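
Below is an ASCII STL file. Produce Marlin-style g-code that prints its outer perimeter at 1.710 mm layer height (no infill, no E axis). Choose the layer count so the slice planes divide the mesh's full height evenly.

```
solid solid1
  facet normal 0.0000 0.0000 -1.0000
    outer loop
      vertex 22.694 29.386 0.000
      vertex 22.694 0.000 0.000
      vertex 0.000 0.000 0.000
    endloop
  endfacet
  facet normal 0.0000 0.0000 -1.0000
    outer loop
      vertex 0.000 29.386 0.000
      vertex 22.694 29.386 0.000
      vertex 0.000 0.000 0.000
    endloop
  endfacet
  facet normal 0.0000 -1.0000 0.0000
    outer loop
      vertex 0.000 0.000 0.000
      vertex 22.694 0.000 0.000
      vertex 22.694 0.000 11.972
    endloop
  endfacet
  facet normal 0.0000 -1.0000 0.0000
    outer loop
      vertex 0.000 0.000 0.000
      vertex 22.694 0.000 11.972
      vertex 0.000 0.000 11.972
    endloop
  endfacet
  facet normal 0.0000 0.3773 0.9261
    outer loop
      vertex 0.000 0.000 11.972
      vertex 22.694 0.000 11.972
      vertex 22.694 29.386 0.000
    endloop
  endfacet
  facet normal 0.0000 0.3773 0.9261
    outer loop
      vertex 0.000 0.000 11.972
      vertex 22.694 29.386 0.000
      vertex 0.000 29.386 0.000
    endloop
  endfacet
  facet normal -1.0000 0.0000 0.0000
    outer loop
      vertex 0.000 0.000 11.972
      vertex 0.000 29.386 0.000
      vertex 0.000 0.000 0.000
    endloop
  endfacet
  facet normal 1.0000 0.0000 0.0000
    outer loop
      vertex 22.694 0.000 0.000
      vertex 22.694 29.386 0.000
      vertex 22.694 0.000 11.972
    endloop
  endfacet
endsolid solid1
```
; perimeter-only toolpath
G21 ; units = mm
G90 ; absolute positioning
G28 ; home
; layer 1
G0 Z1.710
G0 X0.000 Y0.000
G1 X22.694 Y0.000
G1 X22.694 Y25.188
G1 X0.000 Y25.188
G1 X0.000 Y0.000
; layer 2
G0 Z3.421
G0 X0.000 Y0.000
G1 X22.694 Y0.000
G1 X22.694 Y20.990
G1 X0.000 Y20.990
G1 X0.000 Y0.000
; layer 3
G0 Z5.131
G0 X0.000 Y0.000
G1 X22.694 Y0.000
G1 X22.694 Y16.792
G1 X0.000 Y16.792
G1 X0.000 Y0.000
; layer 4
G0 Z6.841
G0 X0.000 Y0.000
G1 X22.694 Y0.000
G1 X22.694 Y12.594
G1 X0.000 Y12.594
G1 X0.000 Y0.000
; layer 5
G0 Z8.551
G0 X0.000 Y0.000
G1 X22.694 Y0.000
G1 X22.694 Y8.396
G1 X0.000 Y8.396
G1 X0.000 Y0.000
; layer 6
G0 Z10.262
G0 X0.000 Y0.000
G1 X22.694 Y0.000
G1 X22.694 Y4.198
G1 X0.000 Y4.198
G1 X0.000 Y0.000
M2 ; end

The solid is a wedge (ramp): 22.7 × 29.4 mm base, rising to 12 mm along the y=0 edge and sloping linearly to z=0 at y=29.4. Slicing at Δz = 1.710 mm — 7 equal slices spanning the solid's height, so layer i sits at z = i·h/7 — gives 6 non-empty perimeters. Each is a 4-segment closed polygon; G0 lifts to the layer z and rapids to the start vertex, then G1 traces the edges. The cross-section shrinks linearly with z (the slice at the apex is degenerate and omitted).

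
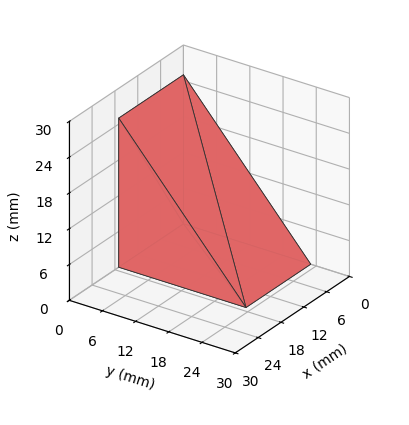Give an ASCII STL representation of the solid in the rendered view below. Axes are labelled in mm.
Reading the render: the shape is a wedge (ramp): 17 × 23 mm base, rising to 25 mm along the y=0 edge and sloping linearly to z=0 at y=23 (dimensions read to the nearest mm from the axis ticks). For the STL, each face is triangulated and given an outward normal.

solid part
  facet normal 0.0000 0.0000 -1.0000
    outer loop
      vertex 17.00 23.00 0.00
      vertex 17.00 0.00 0.00
      vertex 0.00 0.00 0.00
    endloop
  endfacet
  facet normal 0.0000 0.0000 -1.0000
    outer loop
      vertex 0.00 23.00 0.00
      vertex 17.00 23.00 0.00
      vertex 0.00 0.00 0.00
    endloop
  endfacet
  facet normal 0.0000 -1.0000 0.0000
    outer loop
      vertex 0.00 0.00 0.00
      vertex 17.00 0.00 0.00
      vertex 17.00 0.00 25.00
    endloop
  endfacet
  facet normal 0.0000 -1.0000 0.0000
    outer loop
      vertex 0.00 0.00 0.00
      vertex 17.00 0.00 25.00
      vertex 0.00 0.00 25.00
    endloop
  endfacet
  facet normal 0.0000 0.7359 0.6771
    outer loop
      vertex 0.00 0.00 25.00
      vertex 17.00 0.00 25.00
      vertex 17.00 23.00 0.00
    endloop
  endfacet
  facet normal 0.0000 0.7359 0.6771
    outer loop
      vertex 0.00 0.00 25.00
      vertex 17.00 23.00 0.00
      vertex 0.00 23.00 0.00
    endloop
  endfacet
  facet normal -1.0000 0.0000 0.0000
    outer loop
      vertex 0.00 0.00 25.00
      vertex 0.00 23.00 0.00
      vertex 0.00 0.00 0.00
    endloop
  endfacet
  facet normal 1.0000 0.0000 0.0000
    outer loop
      vertex 17.00 0.00 0.00
      vertex 17.00 23.00 0.00
      vertex 17.00 0.00 25.00
    endloop
  endfacet
endsolid part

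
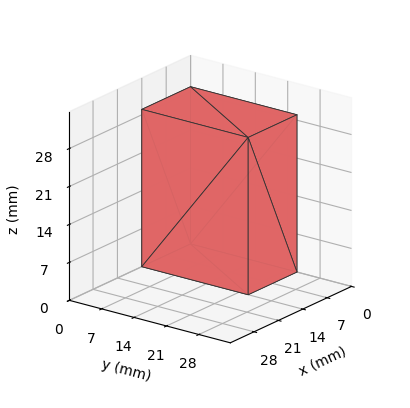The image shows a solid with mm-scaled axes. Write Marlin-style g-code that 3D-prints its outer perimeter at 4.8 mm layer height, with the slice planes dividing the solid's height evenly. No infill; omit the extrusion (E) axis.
Reading the render: the shape is a rectangular box, roughly 14 × 23 mm footprint and 29 mm tall (dimensions read to the nearest mm from the axis ticks). For the g-code, the solid's height is divided into equal slices at the stated Δz and each level perimeter traced with G1 moves after a G0 lift.

; perimeter-only toolpath
G21 ; units = mm
G90 ; absolute positioning
G28 ; home
; layer 1
G0 Z4.8
G0 X0.0 Y0.0
G1 X14.0 Y0.0
G1 X14.0 Y23.0
G1 X0.0 Y23.0
G1 X0.0 Y0.0
; layer 2
G0 Z9.7
G0 X0.0 Y0.0
G1 X14.0 Y0.0
G1 X14.0 Y23.0
G1 X0.0 Y23.0
G1 X0.0 Y0.0
; layer 3
G0 Z14.5
G0 X0.0 Y0.0
G1 X14.0 Y0.0
G1 X14.0 Y23.0
G1 X0.0 Y23.0
G1 X0.0 Y0.0
; layer 4
G0 Z19.3
G0 X0.0 Y0.0
G1 X14.0 Y0.0
G1 X14.0 Y23.0
G1 X0.0 Y23.0
G1 X0.0 Y0.0
; layer 5
G0 Z24.2
G0 X0.0 Y0.0
G1 X14.0 Y0.0
G1 X14.0 Y23.0
G1 X0.0 Y23.0
G1 X0.0 Y0.0
; layer 6
G0 Z29.0
G0 X0.0 Y0.0
G1 X14.0 Y0.0
G1 X14.0 Y23.0
G1 X0.0 Y23.0
G1 X0.0 Y0.0
M2 ; end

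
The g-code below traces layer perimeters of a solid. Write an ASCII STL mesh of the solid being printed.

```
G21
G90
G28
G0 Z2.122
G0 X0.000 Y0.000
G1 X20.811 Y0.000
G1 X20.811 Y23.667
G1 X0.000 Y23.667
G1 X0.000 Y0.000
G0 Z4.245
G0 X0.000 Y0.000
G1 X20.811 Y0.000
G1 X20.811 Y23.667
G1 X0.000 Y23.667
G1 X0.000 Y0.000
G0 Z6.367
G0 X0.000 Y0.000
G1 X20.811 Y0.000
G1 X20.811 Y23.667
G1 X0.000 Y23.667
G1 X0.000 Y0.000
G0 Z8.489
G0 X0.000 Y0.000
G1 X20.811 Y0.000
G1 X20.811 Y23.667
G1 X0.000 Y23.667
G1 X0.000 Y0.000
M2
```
solid part
  facet normal 0.0000 0.0000 -1.0000
    outer loop
      vertex 20.811 23.667 0.000
      vertex 20.811 0.000 0.000
      vertex 0.000 0.000 0.000
    endloop
  endfacet
  facet normal 0.0000 0.0000 -1.0000
    outer loop
      vertex 0.000 23.667 0.000
      vertex 20.811 23.667 0.000
      vertex 0.000 0.000 0.000
    endloop
  endfacet
  facet normal 0.0000 0.0000 1.0000
    outer loop
      vertex 0.000 0.000 8.489
      vertex 20.811 0.000 8.489
      vertex 20.811 23.667 8.489
    endloop
  endfacet
  facet normal 0.0000 0.0000 1.0000
    outer loop
      vertex 0.000 0.000 8.489
      vertex 20.811 23.667 8.489
      vertex 0.000 23.667 8.489
    endloop
  endfacet
  facet normal 0.0000 -1.0000 0.0000
    outer loop
      vertex 0.000 0.000 0.000
      vertex 20.811 0.000 0.000
      vertex 20.811 0.000 8.489
    endloop
  endfacet
  facet normal 0.0000 -1.0000 0.0000
    outer loop
      vertex 0.000 0.000 0.000
      vertex 20.811 0.000 8.489
      vertex 0.000 0.000 8.489
    endloop
  endfacet
  facet normal 0.0000 1.0000 0.0000
    outer loop
      vertex 20.811 23.667 8.489
      vertex 20.811 23.667 0.000
      vertex 0.000 23.667 0.000
    endloop
  endfacet
  facet normal 0.0000 1.0000 0.0000
    outer loop
      vertex 0.000 23.667 8.489
      vertex 20.811 23.667 8.489
      vertex 0.000 23.667 0.000
    endloop
  endfacet
  facet normal -1.0000 0.0000 0.0000
    outer loop
      vertex 0.000 23.667 8.489
      vertex 0.000 23.667 0.000
      vertex 0.000 0.000 0.000
    endloop
  endfacet
  facet normal -1.0000 0.0000 0.0000
    outer loop
      vertex 0.000 0.000 8.489
      vertex 0.000 23.667 8.489
      vertex 0.000 0.000 0.000
    endloop
  endfacet
  facet normal 1.0000 0.0000 0.0000
    outer loop
      vertex 20.811 0.000 0.000
      vertex 20.811 23.667 0.000
      vertex 20.811 23.667 8.489
    endloop
  endfacet
  facet normal 1.0000 0.0000 0.0000
    outer loop
      vertex 20.811 0.000 0.000
      vertex 20.811 23.667 8.489
      vertex 20.811 0.000 8.489
    endloop
  endfacet
endsolid part

The G0 Z moves step by Δz≈2.122 mm. Every layer's G1 loop is the same polygon, so the solid is a straight extrusion of it from z=0 to z≈8.49. Closing with flat bottom and top caps and triangulating gives 12 facets — a rectangular box, roughly 20.8 × 23.7 mm footprint and 8.49 mm tall.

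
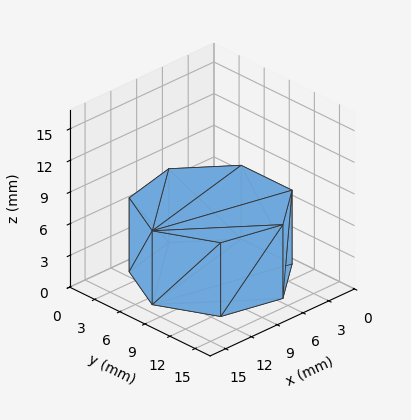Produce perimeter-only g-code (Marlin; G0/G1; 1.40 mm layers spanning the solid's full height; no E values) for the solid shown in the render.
Reading the render: the shape is a regular 7-sided prism (a cylinder approximated with 7 flat sides), circumscribed radius ≈ 7 mm, height ≈ 7 mm (dimensions read to the nearest mm from the axis ticks). For the g-code, the solid's height is divided into equal slices at the stated Δz and each level perimeter traced with G1 moves after a G0 lift.

; perimeter-only toolpath
G21 ; units = mm
G90 ; absolute positioning
G28 ; home
; layer 1
G0 Z1.40
G0 X14.00 Y7.00
G1 X11.36 Y12.47
G1 X5.44 Y13.82
G1 X0.69 Y10.04
G1 X0.69 Y3.96
G1 X5.44 Y0.18
G1 X11.36 Y1.53
G1 X14.00 Y7.00
; layer 2
G0 Z2.80
G0 X14.00 Y7.00
G1 X11.36 Y12.47
G1 X5.44 Y13.82
G1 X0.69 Y10.04
G1 X0.69 Y3.96
G1 X5.44 Y0.18
G1 X11.36 Y1.53
G1 X14.00 Y7.00
; layer 3
G0 Z4.20
G0 X14.00 Y7.00
G1 X11.36 Y12.47
G1 X5.44 Y13.82
G1 X0.69 Y10.04
G1 X0.69 Y3.96
G1 X5.44 Y0.18
G1 X11.36 Y1.53
G1 X14.00 Y7.00
; layer 4
G0 Z5.60
G0 X14.00 Y7.00
G1 X11.36 Y12.47
G1 X5.44 Y13.82
G1 X0.69 Y10.04
G1 X0.69 Y3.96
G1 X5.44 Y0.18
G1 X11.36 Y1.53
G1 X14.00 Y7.00
; layer 5
G0 Z7.00
G0 X14.00 Y7.00
G1 X11.36 Y12.47
G1 X5.44 Y13.82
G1 X0.69 Y10.04
G1 X0.69 Y3.96
G1 X5.44 Y0.18
G1 X11.36 Y1.53
G1 X14.00 Y7.00
M2 ; end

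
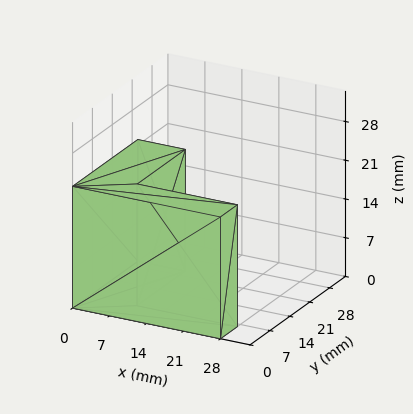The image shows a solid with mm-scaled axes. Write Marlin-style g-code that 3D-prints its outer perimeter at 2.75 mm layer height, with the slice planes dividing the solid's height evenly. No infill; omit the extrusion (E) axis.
Reading the render: the shape is an L-shaped prism: outer 28 × 23 mm, arm thicknesses ≈ 6 mm (horizontal) and 9 mm (vertical), extruded 22 mm in z (dimensions read to the nearest mm from the axis ticks). For the g-code, the solid's height is divided into equal slices at the stated Δz and each level perimeter traced with G1 moves after a G0 lift.

; perimeter-only toolpath
G21 ; units = mm
G90 ; absolute positioning
G28 ; home
; layer 1
G0 Z2.75
G0 X0.00 Y0.00
G1 X28.00 Y0.00
G1 X28.00 Y6.00
G1 X9.00 Y6.00
G1 X9.00 Y23.00
G1 X0.00 Y23.00
G1 X0.00 Y0.00
; layer 2
G0 Z5.50
G0 X0.00 Y0.00
G1 X28.00 Y0.00
G1 X28.00 Y6.00
G1 X9.00 Y6.00
G1 X9.00 Y23.00
G1 X0.00 Y23.00
G1 X0.00 Y0.00
; layer 3
G0 Z8.25
G0 X0.00 Y0.00
G1 X28.00 Y0.00
G1 X28.00 Y6.00
G1 X9.00 Y6.00
G1 X9.00 Y23.00
G1 X0.00 Y23.00
G1 X0.00 Y0.00
; layer 4
G0 Z11.00
G0 X0.00 Y0.00
G1 X28.00 Y0.00
G1 X28.00 Y6.00
G1 X9.00 Y6.00
G1 X9.00 Y23.00
G1 X0.00 Y23.00
G1 X0.00 Y0.00
; layer 5
G0 Z13.75
G0 X0.00 Y0.00
G1 X28.00 Y0.00
G1 X28.00 Y6.00
G1 X9.00 Y6.00
G1 X9.00 Y23.00
G1 X0.00 Y23.00
G1 X0.00 Y0.00
; layer 6
G0 Z16.50
G0 X0.00 Y0.00
G1 X28.00 Y0.00
G1 X28.00 Y6.00
G1 X9.00 Y6.00
G1 X9.00 Y23.00
G1 X0.00 Y23.00
G1 X0.00 Y0.00
; layer 7
G0 Z19.25
G0 X0.00 Y0.00
G1 X28.00 Y0.00
G1 X28.00 Y6.00
G1 X9.00 Y6.00
G1 X9.00 Y23.00
G1 X0.00 Y23.00
G1 X0.00 Y0.00
; layer 8
G0 Z22.00
G0 X0.00 Y0.00
G1 X28.00 Y0.00
G1 X28.00 Y6.00
G1 X9.00 Y6.00
G1 X9.00 Y23.00
G1 X0.00 Y23.00
G1 X0.00 Y0.00
M2 ; end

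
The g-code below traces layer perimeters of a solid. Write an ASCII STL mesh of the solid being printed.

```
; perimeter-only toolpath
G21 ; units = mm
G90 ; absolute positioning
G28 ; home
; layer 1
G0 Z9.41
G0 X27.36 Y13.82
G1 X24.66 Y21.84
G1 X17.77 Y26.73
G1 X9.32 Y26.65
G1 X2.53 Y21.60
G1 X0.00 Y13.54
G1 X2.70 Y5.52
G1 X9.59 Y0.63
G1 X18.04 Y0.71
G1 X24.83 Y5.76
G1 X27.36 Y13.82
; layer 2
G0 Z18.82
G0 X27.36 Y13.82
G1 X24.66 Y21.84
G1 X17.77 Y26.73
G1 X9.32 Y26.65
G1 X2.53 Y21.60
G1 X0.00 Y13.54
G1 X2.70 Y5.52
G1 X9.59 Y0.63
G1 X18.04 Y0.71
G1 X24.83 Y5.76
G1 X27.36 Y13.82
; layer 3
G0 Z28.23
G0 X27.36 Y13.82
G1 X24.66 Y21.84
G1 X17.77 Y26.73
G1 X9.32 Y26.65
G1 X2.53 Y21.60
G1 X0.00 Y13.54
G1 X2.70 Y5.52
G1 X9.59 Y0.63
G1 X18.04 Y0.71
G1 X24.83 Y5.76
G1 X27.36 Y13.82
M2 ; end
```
solid part
  facet normal 0.0000 0.0000 -1.0000
    outer loop
      vertex 17.77 26.73 0.00
      vertex 24.66 21.84 0.00
      vertex 27.36 13.82 0.00
    endloop
  endfacet
  facet normal 0.0000 0.0000 -1.0000
    outer loop
      vertex 9.32 26.65 0.00
      vertex 17.77 26.73 0.00
      vertex 27.36 13.82 0.00
    endloop
  endfacet
  facet normal 0.0000 0.0000 -1.0000
    outer loop
      vertex 2.53 21.60 0.00
      vertex 9.32 26.65 0.00
      vertex 27.36 13.82 0.00
    endloop
  endfacet
  facet normal 0.0000 0.0000 -1.0000
    outer loop
      vertex 0.00 13.54 0.00
      vertex 2.53 21.60 0.00
      vertex 27.36 13.82 0.00
    endloop
  endfacet
  facet normal 0.0000 0.0000 -1.0000
    outer loop
      vertex 2.70 5.52 0.00
      vertex 0.00 13.54 0.00
      vertex 27.36 13.82 0.00
    endloop
  endfacet
  facet normal 0.0000 0.0000 -1.0000
    outer loop
      vertex 9.59 0.63 0.00
      vertex 2.70 5.52 0.00
      vertex 27.36 13.82 0.00
    endloop
  endfacet
  facet normal 0.0000 0.0000 -1.0000
    outer loop
      vertex 18.04 0.71 0.00
      vertex 9.59 0.63 0.00
      vertex 27.36 13.82 0.00
    endloop
  endfacet
  facet normal 0.0000 0.0000 -1.0000
    outer loop
      vertex 24.83 5.76 0.00
      vertex 18.04 0.71 0.00
      vertex 27.36 13.82 0.00
    endloop
  endfacet
  facet normal 0.0000 0.0000 1.0000
    outer loop
      vertex 27.36 13.82 28.23
      vertex 24.66 21.84 28.23
      vertex 17.77 26.73 28.23
    endloop
  endfacet
  facet normal 0.0000 0.0000 1.0000
    outer loop
      vertex 27.36 13.82 28.23
      vertex 17.77 26.73 28.23
      vertex 9.32 26.65 28.23
    endloop
  endfacet
  facet normal 0.0000 0.0000 1.0000
    outer loop
      vertex 27.36 13.82 28.23
      vertex 9.32 26.65 28.23
      vertex 2.53 21.60 28.23
    endloop
  endfacet
  facet normal 0.0000 0.0000 1.0000
    outer loop
      vertex 27.36 13.82 28.23
      vertex 2.53 21.60 28.23
      vertex 0.00 13.54 28.23
    endloop
  endfacet
  facet normal 0.0000 0.0000 1.0000
    outer loop
      vertex 27.36 13.82 28.23
      vertex 0.00 13.54 28.23
      vertex 2.70 5.52 28.23
    endloop
  endfacet
  facet normal 0.0000 0.0000 1.0000
    outer loop
      vertex 27.36 13.82 28.23
      vertex 2.70 5.52 28.23
      vertex 9.59 0.63 28.23
    endloop
  endfacet
  facet normal 0.0000 0.0000 1.0000
    outer loop
      vertex 27.36 13.82 28.23
      vertex 9.59 0.63 28.23
      vertex 18.04 0.71 28.23
    endloop
  endfacet
  facet normal 0.0000 0.0000 1.0000
    outer loop
      vertex 27.36 13.82 28.23
      vertex 18.04 0.71 28.23
      vertex 24.83 5.76 28.23
    endloop
  endfacet
  facet normal 0.9477 0.3191 0.0000
    outer loop
      vertex 27.36 13.82 0.00
      vertex 24.66 21.84 0.00
      vertex 24.66 21.84 28.23
    endloop
  endfacet
  facet normal 0.9477 0.3191 0.0000
    outer loop
      vertex 27.36 13.82 0.00
      vertex 24.66 21.84 28.23
      vertex 27.36 13.82 28.23
    endloop
  endfacet
  facet normal 0.5788 0.8155 0.0000
    outer loop
      vertex 24.66 21.84 0.00
      vertex 17.77 26.73 0.00
      vertex 17.77 26.73 28.23
    endloop
  endfacet
  facet normal 0.5788 0.8155 0.0000
    outer loop
      vertex 24.66 21.84 0.00
      vertex 17.77 26.73 28.23
      vertex 24.66 21.84 28.23
    endloop
  endfacet
  facet normal -0.0095 1.0000 0.0000
    outer loop
      vertex 17.77 26.73 0.00
      vertex 9.32 26.65 0.00
      vertex 9.32 26.65 28.23
    endloop
  endfacet
  facet normal -0.0095 1.0000 0.0000
    outer loop
      vertex 17.77 26.73 0.00
      vertex 9.32 26.65 28.23
      vertex 17.77 26.73 28.23
    endloop
  endfacet
  facet normal -0.5968 0.8024 0.0000
    outer loop
      vertex 9.32 26.65 0.00
      vertex 2.53 21.60 0.00
      vertex 2.53 21.60 28.23
    endloop
  endfacet
  facet normal -0.5968 0.8024 0.0000
    outer loop
      vertex 9.32 26.65 0.00
      vertex 2.53 21.60 28.23
      vertex 9.32 26.65 28.23
    endloop
  endfacet
  facet normal -0.9541 0.2995 0.0000
    outer loop
      vertex 2.53 21.60 0.00
      vertex 0.00 13.54 0.00
      vertex 0.00 13.54 28.23
    endloop
  endfacet
  facet normal -0.9541 0.2995 0.0000
    outer loop
      vertex 2.53 21.60 0.00
      vertex 0.00 13.54 28.23
      vertex 2.53 21.60 28.23
    endloop
  endfacet
  facet normal -0.9477 -0.3191 0.0000
    outer loop
      vertex 0.00 13.54 0.00
      vertex 2.70 5.52 0.00
      vertex 2.70 5.52 28.23
    endloop
  endfacet
  facet normal -0.9477 -0.3191 0.0000
    outer loop
      vertex 0.00 13.54 0.00
      vertex 2.70 5.52 28.23
      vertex 0.00 13.54 28.23
    endloop
  endfacet
  facet normal -0.5788 -0.8155 0.0000
    outer loop
      vertex 2.70 5.52 0.00
      vertex 9.59 0.63 0.00
      vertex 9.59 0.63 28.23
    endloop
  endfacet
  facet normal -0.5788 -0.8155 0.0000
    outer loop
      vertex 2.70 5.52 0.00
      vertex 9.59 0.63 28.23
      vertex 2.70 5.52 28.23
    endloop
  endfacet
  facet normal 0.0095 -1.0000 0.0000
    outer loop
      vertex 9.59 0.63 0.00
      vertex 18.04 0.71 0.00
      vertex 18.04 0.71 28.23
    endloop
  endfacet
  facet normal 0.0095 -1.0000 0.0000
    outer loop
      vertex 9.59 0.63 0.00
      vertex 18.04 0.71 28.23
      vertex 9.59 0.63 28.23
    endloop
  endfacet
  facet normal 0.5968 -0.8024 0.0000
    outer loop
      vertex 18.04 0.71 0.00
      vertex 24.83 5.76 0.00
      vertex 24.83 5.76 28.23
    endloop
  endfacet
  facet normal 0.5968 -0.8024 0.0000
    outer loop
      vertex 18.04 0.71 0.00
      vertex 24.83 5.76 28.23
      vertex 18.04 0.71 28.23
    endloop
  endfacet
  facet normal 0.9541 -0.2995 0.0000
    outer loop
      vertex 24.83 5.76 0.00
      vertex 27.36 13.82 0.00
      vertex 27.36 13.82 28.23
    endloop
  endfacet
  facet normal 0.9541 -0.2995 0.0000
    outer loop
      vertex 24.83 5.76 0.00
      vertex 27.36 13.82 28.23
      vertex 24.83 5.76 28.23
    endloop
  endfacet
endsolid part

The G0 Z moves step by Δz≈9.41 mm. Every layer's G1 loop is the same polygon, so the solid is a straight extrusion of it from z=0 to z≈28.2. Closing with flat bottom and top caps and triangulating gives 36 facets — a regular 10-sided prism (a cylinder approximated with 10 flat sides), circumscribed radius ≈ 13.7 mm, height ≈ 28.2 mm.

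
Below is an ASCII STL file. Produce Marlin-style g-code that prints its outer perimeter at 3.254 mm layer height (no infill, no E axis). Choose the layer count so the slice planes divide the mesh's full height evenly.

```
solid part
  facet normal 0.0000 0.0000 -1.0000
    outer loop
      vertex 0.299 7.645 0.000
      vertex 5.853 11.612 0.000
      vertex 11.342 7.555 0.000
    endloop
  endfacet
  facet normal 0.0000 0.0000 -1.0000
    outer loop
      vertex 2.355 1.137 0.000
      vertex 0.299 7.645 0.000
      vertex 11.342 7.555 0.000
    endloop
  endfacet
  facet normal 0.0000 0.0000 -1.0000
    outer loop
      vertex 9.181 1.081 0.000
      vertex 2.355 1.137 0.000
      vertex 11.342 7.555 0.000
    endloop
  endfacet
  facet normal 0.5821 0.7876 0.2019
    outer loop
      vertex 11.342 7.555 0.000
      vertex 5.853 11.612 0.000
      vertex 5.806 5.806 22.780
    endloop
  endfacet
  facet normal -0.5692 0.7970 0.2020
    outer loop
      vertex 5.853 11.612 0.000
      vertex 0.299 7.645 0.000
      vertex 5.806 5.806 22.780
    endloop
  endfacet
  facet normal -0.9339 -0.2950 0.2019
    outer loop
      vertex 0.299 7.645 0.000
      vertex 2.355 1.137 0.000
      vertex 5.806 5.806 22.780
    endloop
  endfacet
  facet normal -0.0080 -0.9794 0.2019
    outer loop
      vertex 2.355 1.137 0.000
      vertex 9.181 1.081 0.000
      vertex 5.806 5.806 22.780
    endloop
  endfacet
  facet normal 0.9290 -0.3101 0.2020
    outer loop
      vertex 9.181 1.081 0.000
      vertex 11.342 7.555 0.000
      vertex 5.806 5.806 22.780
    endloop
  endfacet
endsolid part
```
; perimeter-only toolpath
G21 ; units = mm
G90 ; absolute positioning
G28 ; home
; layer 1
G0 Z3.254
G0 X10.551 Y7.305
G1 X5.846 Y10.783
G1 X1.086 Y7.382
G1 X2.848 Y1.804
G1 X8.699 Y1.756
G1 X10.551 Y7.305
; layer 2
G0 Z6.509
G0 X9.760 Y7.055
G1 X5.840 Y9.953
G1 X1.872 Y7.120
G1 X3.341 Y2.471
G1 X8.217 Y2.431
G1 X9.760 Y7.055
; layer 3
G0 Z9.763
G0 X8.969 Y6.805
G1 X5.833 Y9.124
G1 X2.659 Y6.857
G1 X3.834 Y3.138
G1 X7.735 Y3.106
G1 X8.969 Y6.805
; layer 4
G0 Z13.017
G0 X8.179 Y6.556
G1 X5.826 Y8.294
G1 X3.446 Y6.594
G1 X4.327 Y3.805
G1 X7.252 Y3.781
G1 X8.179 Y6.556
; layer 5
G0 Z16.271
G0 X7.388 Y6.306
G1 X5.819 Y7.465
G1 X4.233 Y6.331
G1 X4.820 Y4.472
G1 X6.770 Y4.456
G1 X7.388 Y6.306
; layer 6
G0 Z19.526
G0 X6.597 Y6.056
G1 X5.813 Y6.635
G1 X5.019 Y6.069
G1 X5.313 Y5.139
G1 X6.288 Y5.131
G1 X6.597 Y6.056
M2 ; end

The solid is a regular 5-sided pyramid, base circumscribed radius ≈ 5.81 mm, apex at z ≈ 22.8 mm. Slicing at Δz = 3.254 mm — 7 equal slices spanning the solid's height, so layer i sits at z = i·h/7 — gives 6 non-empty perimeters. Each is a 5-segment closed polygon; G0 lifts to the layer z and rapids to the start vertex, then G1 traces the edges. The cross-section shrinks linearly with z (the slice at the apex is degenerate and omitted).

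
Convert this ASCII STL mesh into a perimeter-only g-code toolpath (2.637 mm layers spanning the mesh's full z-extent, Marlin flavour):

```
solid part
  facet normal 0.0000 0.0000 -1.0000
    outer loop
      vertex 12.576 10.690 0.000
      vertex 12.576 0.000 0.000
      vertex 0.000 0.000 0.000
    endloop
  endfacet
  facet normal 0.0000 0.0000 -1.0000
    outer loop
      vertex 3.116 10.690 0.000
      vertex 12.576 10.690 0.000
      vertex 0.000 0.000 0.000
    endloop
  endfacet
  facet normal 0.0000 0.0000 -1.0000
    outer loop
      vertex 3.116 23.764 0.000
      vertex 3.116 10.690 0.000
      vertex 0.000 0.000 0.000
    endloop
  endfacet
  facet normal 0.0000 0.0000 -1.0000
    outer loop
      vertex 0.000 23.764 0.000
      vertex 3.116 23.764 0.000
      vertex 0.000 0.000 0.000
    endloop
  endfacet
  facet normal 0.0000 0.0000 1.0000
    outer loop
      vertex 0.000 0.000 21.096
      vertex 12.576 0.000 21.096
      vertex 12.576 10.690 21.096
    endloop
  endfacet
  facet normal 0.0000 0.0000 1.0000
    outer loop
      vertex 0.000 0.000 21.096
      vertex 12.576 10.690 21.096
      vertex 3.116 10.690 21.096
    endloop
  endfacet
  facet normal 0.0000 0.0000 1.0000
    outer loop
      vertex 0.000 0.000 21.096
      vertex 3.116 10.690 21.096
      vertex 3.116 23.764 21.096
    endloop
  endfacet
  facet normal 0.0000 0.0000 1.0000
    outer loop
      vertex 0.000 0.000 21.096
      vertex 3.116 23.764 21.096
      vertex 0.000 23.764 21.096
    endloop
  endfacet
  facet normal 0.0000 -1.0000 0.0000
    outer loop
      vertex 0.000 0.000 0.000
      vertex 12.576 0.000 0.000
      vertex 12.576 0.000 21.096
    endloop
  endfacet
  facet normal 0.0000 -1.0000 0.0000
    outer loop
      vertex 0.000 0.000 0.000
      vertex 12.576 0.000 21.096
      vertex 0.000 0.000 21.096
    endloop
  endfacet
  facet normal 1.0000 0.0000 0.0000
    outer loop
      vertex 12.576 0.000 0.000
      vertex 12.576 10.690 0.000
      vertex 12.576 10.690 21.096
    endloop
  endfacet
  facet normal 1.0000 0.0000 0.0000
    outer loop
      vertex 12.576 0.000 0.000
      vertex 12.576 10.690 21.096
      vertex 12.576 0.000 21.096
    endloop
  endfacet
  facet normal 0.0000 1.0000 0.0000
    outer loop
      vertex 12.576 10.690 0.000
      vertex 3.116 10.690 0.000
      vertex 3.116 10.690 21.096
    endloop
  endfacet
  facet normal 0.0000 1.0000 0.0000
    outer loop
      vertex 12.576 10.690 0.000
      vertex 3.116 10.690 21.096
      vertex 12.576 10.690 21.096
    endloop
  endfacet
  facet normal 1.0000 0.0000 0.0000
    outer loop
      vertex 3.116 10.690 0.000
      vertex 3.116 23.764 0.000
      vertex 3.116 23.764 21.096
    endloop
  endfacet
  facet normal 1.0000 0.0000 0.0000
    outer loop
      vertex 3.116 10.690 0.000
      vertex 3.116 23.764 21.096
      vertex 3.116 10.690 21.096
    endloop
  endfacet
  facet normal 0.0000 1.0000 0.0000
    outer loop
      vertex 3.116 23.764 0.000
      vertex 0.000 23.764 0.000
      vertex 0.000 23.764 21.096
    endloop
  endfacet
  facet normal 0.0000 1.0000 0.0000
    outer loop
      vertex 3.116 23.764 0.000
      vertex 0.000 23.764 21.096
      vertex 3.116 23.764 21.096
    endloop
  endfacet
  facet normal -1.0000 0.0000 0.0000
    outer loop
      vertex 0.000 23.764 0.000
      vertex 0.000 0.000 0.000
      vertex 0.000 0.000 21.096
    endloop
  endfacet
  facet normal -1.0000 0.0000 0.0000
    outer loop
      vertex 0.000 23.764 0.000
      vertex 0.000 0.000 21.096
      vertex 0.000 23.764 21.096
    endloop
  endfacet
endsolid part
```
; perimeter-only toolpath
G21 ; units = mm
G90 ; absolute positioning
G28 ; home
; layer 1
G0 Z2.637
G0 X0.000 Y0.000
G1 X12.576 Y0.000
G1 X12.576 Y10.690
G1 X3.116 Y10.690
G1 X3.116 Y23.764
G1 X0.000 Y23.764
G1 X0.000 Y0.000
; layer 2
G0 Z5.274
G0 X0.000 Y0.000
G1 X12.576 Y0.000
G1 X12.576 Y10.690
G1 X3.116 Y10.690
G1 X3.116 Y23.764
G1 X0.000 Y23.764
G1 X0.000 Y0.000
; layer 3
G0 Z7.911
G0 X0.000 Y0.000
G1 X12.576 Y0.000
G1 X12.576 Y10.690
G1 X3.116 Y10.690
G1 X3.116 Y23.764
G1 X0.000 Y23.764
G1 X0.000 Y0.000
; layer 4
G0 Z10.548
G0 X0.000 Y0.000
G1 X12.576 Y0.000
G1 X12.576 Y10.690
G1 X3.116 Y10.690
G1 X3.116 Y23.764
G1 X0.000 Y23.764
G1 X0.000 Y0.000
; layer 5
G0 Z13.185
G0 X0.000 Y0.000
G1 X12.576 Y0.000
G1 X12.576 Y10.690
G1 X3.116 Y10.690
G1 X3.116 Y23.764
G1 X0.000 Y23.764
G1 X0.000 Y0.000
; layer 6
G0 Z15.822
G0 X0.000 Y0.000
G1 X12.576 Y0.000
G1 X12.576 Y10.690
G1 X3.116 Y10.690
G1 X3.116 Y23.764
G1 X0.000 Y23.764
G1 X0.000 Y0.000
; layer 7
G0 Z18.459
G0 X0.000 Y0.000
G1 X12.576 Y0.000
G1 X12.576 Y10.690
G1 X3.116 Y10.690
G1 X3.116 Y23.764
G1 X0.000 Y23.764
G1 X0.000 Y0.000
; layer 8
G0 Z21.096
G0 X0.000 Y0.000
G1 X12.576 Y0.000
G1 X12.576 Y10.690
G1 X3.116 Y10.690
G1 X3.116 Y23.764
G1 X0.000 Y23.764
G1 X0.000 Y0.000
M2 ; end

The solid is an L-shaped prism: outer 12.6 × 23.8 mm, arm thicknesses ≈ 10.7 mm (horizontal) and 3.12 mm (vertical), extruded 21.1 mm in z. Slicing at Δz = 2.637 mm — 8 equal slices spanning the solid's height, so layer i sits at z = i·h/8 — gives 8 non-empty perimeters. Each is a 6-segment closed polygon; G0 lifts to the layer z and rapids to the start vertex, then G1 traces the edges.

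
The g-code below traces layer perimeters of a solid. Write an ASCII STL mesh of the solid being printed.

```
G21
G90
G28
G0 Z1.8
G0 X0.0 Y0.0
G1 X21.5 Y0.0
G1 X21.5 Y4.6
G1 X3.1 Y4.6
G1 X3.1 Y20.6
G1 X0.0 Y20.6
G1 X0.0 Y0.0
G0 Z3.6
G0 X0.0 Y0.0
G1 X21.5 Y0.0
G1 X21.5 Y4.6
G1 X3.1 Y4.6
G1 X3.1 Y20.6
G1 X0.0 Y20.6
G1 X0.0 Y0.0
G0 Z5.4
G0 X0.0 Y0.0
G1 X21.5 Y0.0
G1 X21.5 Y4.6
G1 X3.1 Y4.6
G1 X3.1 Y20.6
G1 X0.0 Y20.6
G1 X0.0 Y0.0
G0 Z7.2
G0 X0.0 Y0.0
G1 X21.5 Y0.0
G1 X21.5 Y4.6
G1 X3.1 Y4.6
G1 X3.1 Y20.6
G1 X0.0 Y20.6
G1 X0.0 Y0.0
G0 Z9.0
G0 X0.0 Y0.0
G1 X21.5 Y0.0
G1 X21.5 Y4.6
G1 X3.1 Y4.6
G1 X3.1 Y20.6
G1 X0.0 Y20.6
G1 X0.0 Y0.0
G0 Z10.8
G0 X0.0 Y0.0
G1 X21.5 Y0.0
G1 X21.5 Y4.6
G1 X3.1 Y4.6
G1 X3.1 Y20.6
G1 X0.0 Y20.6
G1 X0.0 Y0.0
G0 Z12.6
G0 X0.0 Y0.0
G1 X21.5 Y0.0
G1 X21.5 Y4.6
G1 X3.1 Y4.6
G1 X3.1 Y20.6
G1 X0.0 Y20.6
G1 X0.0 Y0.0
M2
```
solid part
  facet normal 0.0000 0.0000 -1.0000
    outer loop
      vertex 21.5 4.6 0.0
      vertex 21.5 0.0 0.0
      vertex 0.0 0.0 0.0
    endloop
  endfacet
  facet normal 0.0000 0.0000 -1.0000
    outer loop
      vertex 3.1 4.6 0.0
      vertex 21.5 4.6 0.0
      vertex 0.0 0.0 0.0
    endloop
  endfacet
  facet normal 0.0000 0.0000 -1.0000
    outer loop
      vertex 3.1 20.6 0.0
      vertex 3.1 4.6 0.0
      vertex 0.0 0.0 0.0
    endloop
  endfacet
  facet normal 0.0000 0.0000 -1.0000
    outer loop
      vertex 0.0 20.6 0.0
      vertex 3.1 20.6 0.0
      vertex 0.0 0.0 0.0
    endloop
  endfacet
  facet normal 0.0000 0.0000 1.0000
    outer loop
      vertex 0.0 0.0 12.6
      vertex 21.5 0.0 12.6
      vertex 21.5 4.6 12.6
    endloop
  endfacet
  facet normal 0.0000 0.0000 1.0000
    outer loop
      vertex 0.0 0.0 12.6
      vertex 21.5 4.6 12.6
      vertex 3.1 4.6 12.6
    endloop
  endfacet
  facet normal 0.0000 0.0000 1.0000
    outer loop
      vertex 0.0 0.0 12.6
      vertex 3.1 4.6 12.6
      vertex 3.1 20.6 12.6
    endloop
  endfacet
  facet normal 0.0000 0.0000 1.0000
    outer loop
      vertex 0.0 0.0 12.6
      vertex 3.1 20.6 12.6
      vertex 0.0 20.6 12.6
    endloop
  endfacet
  facet normal 0.0000 -1.0000 0.0000
    outer loop
      vertex 0.0 0.0 0.0
      vertex 21.5 0.0 0.0
      vertex 21.5 0.0 12.6
    endloop
  endfacet
  facet normal 0.0000 -1.0000 0.0000
    outer loop
      vertex 0.0 0.0 0.0
      vertex 21.5 0.0 12.6
      vertex 0.0 0.0 12.6
    endloop
  endfacet
  facet normal 1.0000 0.0000 0.0000
    outer loop
      vertex 21.5 0.0 0.0
      vertex 21.5 4.6 0.0
      vertex 21.5 4.6 12.6
    endloop
  endfacet
  facet normal 1.0000 0.0000 0.0000
    outer loop
      vertex 21.5 0.0 0.0
      vertex 21.5 4.6 12.6
      vertex 21.5 0.0 12.6
    endloop
  endfacet
  facet normal 0.0000 1.0000 0.0000
    outer loop
      vertex 21.5 4.6 0.0
      vertex 3.1 4.6 0.0
      vertex 3.1 4.6 12.6
    endloop
  endfacet
  facet normal 0.0000 1.0000 0.0000
    outer loop
      vertex 21.5 4.6 0.0
      vertex 3.1 4.6 12.6
      vertex 21.5 4.6 12.6
    endloop
  endfacet
  facet normal 1.0000 0.0000 0.0000
    outer loop
      vertex 3.1 4.6 0.0
      vertex 3.1 20.6 0.0
      vertex 3.1 20.6 12.6
    endloop
  endfacet
  facet normal 1.0000 0.0000 0.0000
    outer loop
      vertex 3.1 4.6 0.0
      vertex 3.1 20.6 12.6
      vertex 3.1 4.6 12.6
    endloop
  endfacet
  facet normal 0.0000 1.0000 0.0000
    outer loop
      vertex 3.1 20.6 0.0
      vertex 0.0 20.6 0.0
      vertex 0.0 20.6 12.6
    endloop
  endfacet
  facet normal 0.0000 1.0000 0.0000
    outer loop
      vertex 3.1 20.6 0.0
      vertex 0.0 20.6 12.6
      vertex 3.1 20.6 12.6
    endloop
  endfacet
  facet normal -1.0000 0.0000 0.0000
    outer loop
      vertex 0.0 20.6 0.0
      vertex 0.0 0.0 0.0
      vertex 0.0 0.0 12.6
    endloop
  endfacet
  facet normal -1.0000 0.0000 0.0000
    outer loop
      vertex 0.0 20.6 0.0
      vertex 0.0 0.0 12.6
      vertex 0.0 20.6 12.6
    endloop
  endfacet
endsolid part

The G0 Z moves step by Δz≈1.8 mm. Every layer's G1 loop is the same polygon, so the solid is a straight extrusion of it from z=0 to z≈12.6. Closing with flat bottom and top caps and triangulating gives 20 facets — an L-shaped prism: outer 21.5 × 20.6 mm, arm thicknesses ≈ 4.6 mm (horizontal) and 3.1 mm (vertical), extruded 12.6 mm in z.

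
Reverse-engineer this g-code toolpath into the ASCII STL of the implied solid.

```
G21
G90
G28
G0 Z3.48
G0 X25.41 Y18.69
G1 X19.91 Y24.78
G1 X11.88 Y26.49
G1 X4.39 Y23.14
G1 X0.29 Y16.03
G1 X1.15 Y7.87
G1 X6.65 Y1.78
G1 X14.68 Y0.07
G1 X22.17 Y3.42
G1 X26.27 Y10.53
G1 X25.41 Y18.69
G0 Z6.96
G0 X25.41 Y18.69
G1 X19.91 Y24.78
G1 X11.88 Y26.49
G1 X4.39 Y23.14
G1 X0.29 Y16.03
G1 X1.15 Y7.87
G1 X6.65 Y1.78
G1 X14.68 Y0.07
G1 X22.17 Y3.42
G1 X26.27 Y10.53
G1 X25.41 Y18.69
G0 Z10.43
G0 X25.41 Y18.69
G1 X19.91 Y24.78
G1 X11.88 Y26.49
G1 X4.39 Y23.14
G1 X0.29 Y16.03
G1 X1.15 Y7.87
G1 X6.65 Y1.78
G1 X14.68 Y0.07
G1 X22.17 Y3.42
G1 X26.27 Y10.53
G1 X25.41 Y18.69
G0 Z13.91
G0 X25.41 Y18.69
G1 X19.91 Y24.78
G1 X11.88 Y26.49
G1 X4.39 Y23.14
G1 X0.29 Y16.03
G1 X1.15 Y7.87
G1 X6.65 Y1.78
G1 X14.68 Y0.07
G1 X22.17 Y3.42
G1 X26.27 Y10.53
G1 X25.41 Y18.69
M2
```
solid part
  facet normal 0.0000 0.0000 -1.0000
    outer loop
      vertex 11.88 26.49 0.00
      vertex 19.91 24.78 0.00
      vertex 25.41 18.69 0.00
    endloop
  endfacet
  facet normal 0.0000 0.0000 -1.0000
    outer loop
      vertex 4.39 23.14 0.00
      vertex 11.88 26.49 0.00
      vertex 25.41 18.69 0.00
    endloop
  endfacet
  facet normal 0.0000 0.0000 -1.0000
    outer loop
      vertex 0.29 16.03 0.00
      vertex 4.39 23.14 0.00
      vertex 25.41 18.69 0.00
    endloop
  endfacet
  facet normal 0.0000 0.0000 -1.0000
    outer loop
      vertex 1.15 7.87 0.00
      vertex 0.29 16.03 0.00
      vertex 25.41 18.69 0.00
    endloop
  endfacet
  facet normal 0.0000 0.0000 -1.0000
    outer loop
      vertex 6.65 1.78 0.00
      vertex 1.15 7.87 0.00
      vertex 25.41 18.69 0.00
    endloop
  endfacet
  facet normal 0.0000 0.0000 -1.0000
    outer loop
      vertex 14.68 0.07 0.00
      vertex 6.65 1.78 0.00
      vertex 25.41 18.69 0.00
    endloop
  endfacet
  facet normal 0.0000 0.0000 -1.0000
    outer loop
      vertex 22.17 3.42 0.00
      vertex 14.68 0.07 0.00
      vertex 25.41 18.69 0.00
    endloop
  endfacet
  facet normal 0.0000 0.0000 -1.0000
    outer loop
      vertex 26.27 10.53 0.00
      vertex 22.17 3.42 0.00
      vertex 25.41 18.69 0.00
    endloop
  endfacet
  facet normal 0.0000 0.0000 1.0000
    outer loop
      vertex 25.41 18.69 13.91
      vertex 19.91 24.78 13.91
      vertex 11.88 26.49 13.91
    endloop
  endfacet
  facet normal 0.0000 0.0000 1.0000
    outer loop
      vertex 25.41 18.69 13.91
      vertex 11.88 26.49 13.91
      vertex 4.39 23.14 13.91
    endloop
  endfacet
  facet normal 0.0000 0.0000 1.0000
    outer loop
      vertex 25.41 18.69 13.91
      vertex 4.39 23.14 13.91
      vertex 0.29 16.03 13.91
    endloop
  endfacet
  facet normal 0.0000 0.0000 1.0000
    outer loop
      vertex 25.41 18.69 13.91
      vertex 0.29 16.03 13.91
      vertex 1.15 7.87 13.91
    endloop
  endfacet
  facet normal 0.0000 0.0000 1.0000
    outer loop
      vertex 25.41 18.69 13.91
      vertex 1.15 7.87 13.91
      vertex 6.65 1.78 13.91
    endloop
  endfacet
  facet normal 0.0000 0.0000 1.0000
    outer loop
      vertex 25.41 18.69 13.91
      vertex 6.65 1.78 13.91
      vertex 14.68 0.07 13.91
    endloop
  endfacet
  facet normal 0.0000 0.0000 1.0000
    outer loop
      vertex 25.41 18.69 13.91
      vertex 14.68 0.07 13.91
      vertex 22.17 3.42 13.91
    endloop
  endfacet
  facet normal 0.0000 0.0000 1.0000
    outer loop
      vertex 25.41 18.69 13.91
      vertex 22.17 3.42 13.91
      vertex 26.27 10.53 13.91
    endloop
  endfacet
  facet normal 0.7421 0.6702 0.0000
    outer loop
      vertex 25.41 18.69 0.00
      vertex 19.91 24.78 0.00
      vertex 19.91 24.78 13.91
    endloop
  endfacet
  facet normal 0.7421 0.6702 0.0000
    outer loop
      vertex 25.41 18.69 0.00
      vertex 19.91 24.78 13.91
      vertex 25.41 18.69 13.91
    endloop
  endfacet
  facet normal 0.2083 0.9781 0.0000
    outer loop
      vertex 19.91 24.78 0.00
      vertex 11.88 26.49 0.00
      vertex 11.88 26.49 13.91
    endloop
  endfacet
  facet normal 0.2083 0.9781 0.0000
    outer loop
      vertex 19.91 24.78 0.00
      vertex 11.88 26.49 13.91
      vertex 19.91 24.78 13.91
    endloop
  endfacet
  facet normal -0.4083 0.9129 0.0000
    outer loop
      vertex 11.88 26.49 0.00
      vertex 4.39 23.14 0.00
      vertex 4.39 23.14 13.91
    endloop
  endfacet
  facet normal -0.4083 0.9129 0.0000
    outer loop
      vertex 11.88 26.49 0.00
      vertex 4.39 23.14 13.91
      vertex 11.88 26.49 13.91
    endloop
  endfacet
  facet normal -0.8663 0.4995 0.0000
    outer loop
      vertex 4.39 23.14 0.00
      vertex 0.29 16.03 0.00
      vertex 0.29 16.03 13.91
    endloop
  endfacet
  facet normal -0.8663 0.4995 0.0000
    outer loop
      vertex 4.39 23.14 0.00
      vertex 0.29 16.03 13.91
      vertex 4.39 23.14 13.91
    endloop
  endfacet
  facet normal -0.9945 -0.1048 0.0000
    outer loop
      vertex 0.29 16.03 0.00
      vertex 1.15 7.87 0.00
      vertex 1.15 7.87 13.91
    endloop
  endfacet
  facet normal -0.9945 -0.1048 0.0000
    outer loop
      vertex 0.29 16.03 0.00
      vertex 1.15 7.87 13.91
      vertex 0.29 16.03 13.91
    endloop
  endfacet
  facet normal -0.7421 -0.6702 0.0000
    outer loop
      vertex 1.15 7.87 0.00
      vertex 6.65 1.78 0.00
      vertex 6.65 1.78 13.91
    endloop
  endfacet
  facet normal -0.7421 -0.6702 0.0000
    outer loop
      vertex 1.15 7.87 0.00
      vertex 6.65 1.78 13.91
      vertex 1.15 7.87 13.91
    endloop
  endfacet
  facet normal -0.2083 -0.9781 0.0000
    outer loop
      vertex 6.65 1.78 0.00
      vertex 14.68 0.07 0.00
      vertex 14.68 0.07 13.91
    endloop
  endfacet
  facet normal -0.2083 -0.9781 0.0000
    outer loop
      vertex 6.65 1.78 0.00
      vertex 14.68 0.07 13.91
      vertex 6.65 1.78 13.91
    endloop
  endfacet
  facet normal 0.4083 -0.9129 0.0000
    outer loop
      vertex 14.68 0.07 0.00
      vertex 22.17 3.42 0.00
      vertex 22.17 3.42 13.91
    endloop
  endfacet
  facet normal 0.4083 -0.9129 0.0000
    outer loop
      vertex 14.68 0.07 0.00
      vertex 22.17 3.42 13.91
      vertex 14.68 0.07 13.91
    endloop
  endfacet
  facet normal 0.8663 -0.4995 0.0000
    outer loop
      vertex 22.17 3.42 0.00
      vertex 26.27 10.53 0.00
      vertex 26.27 10.53 13.91
    endloop
  endfacet
  facet normal 0.8663 -0.4995 0.0000
    outer loop
      vertex 22.17 3.42 0.00
      vertex 26.27 10.53 13.91
      vertex 22.17 3.42 13.91
    endloop
  endfacet
  facet normal 0.9945 0.1048 0.0000
    outer loop
      vertex 26.27 10.53 0.00
      vertex 25.41 18.69 0.00
      vertex 25.41 18.69 13.91
    endloop
  endfacet
  facet normal 0.9945 0.1048 0.0000
    outer loop
      vertex 26.27 10.53 0.00
      vertex 25.41 18.69 13.91
      vertex 26.27 10.53 13.91
    endloop
  endfacet
endsolid part

The G0 Z moves step by Δz≈3.48 mm. Every layer's G1 loop is the same polygon, so the solid is a straight extrusion of it from z=0 to z≈13.9. Closing with flat bottom and top caps and triangulating gives 36 facets — a regular 10-sided prism (a cylinder approximated with 10 flat sides), circumscribed radius ≈ 13.3 mm, height ≈ 13.9 mm.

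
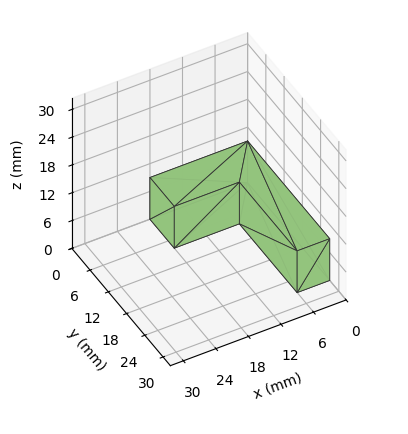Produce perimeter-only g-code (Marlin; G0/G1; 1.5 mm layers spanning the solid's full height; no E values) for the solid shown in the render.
Reading the render: the shape is an L-shaped prism: outer 18 × 27 mm, arm thicknesses ≈ 8 mm (horizontal) and 6 mm (vertical), extruded 9 mm in z (dimensions read to the nearest mm from the axis ticks). For the g-code, the solid's height is divided into equal slices at the stated Δz and each level perimeter traced with G1 moves after a G0 lift.

; perimeter-only toolpath
G21 ; units = mm
G90 ; absolute positioning
G28 ; home
; layer 1
G0 Z1.5
G0 X0.0 Y0.0
G1 X18.0 Y0.0
G1 X18.0 Y8.0
G1 X6.0 Y8.0
G1 X6.0 Y27.0
G1 X0.0 Y27.0
G1 X0.0 Y0.0
; layer 2
G0 Z3.0
G0 X0.0 Y0.0
G1 X18.0 Y0.0
G1 X18.0 Y8.0
G1 X6.0 Y8.0
G1 X6.0 Y27.0
G1 X0.0 Y27.0
G1 X0.0 Y0.0
; layer 3
G0 Z4.5
G0 X0.0 Y0.0
G1 X18.0 Y0.0
G1 X18.0 Y8.0
G1 X6.0 Y8.0
G1 X6.0 Y27.0
G1 X0.0 Y27.0
G1 X0.0 Y0.0
; layer 4
G0 Z6.0
G0 X0.0 Y0.0
G1 X18.0 Y0.0
G1 X18.0 Y8.0
G1 X6.0 Y8.0
G1 X6.0 Y27.0
G1 X0.0 Y27.0
G1 X0.0 Y0.0
; layer 5
G0 Z7.5
G0 X0.0 Y0.0
G1 X18.0 Y0.0
G1 X18.0 Y8.0
G1 X6.0 Y8.0
G1 X6.0 Y27.0
G1 X0.0 Y27.0
G1 X0.0 Y0.0
; layer 6
G0 Z9.0
G0 X0.0 Y0.0
G1 X18.0 Y0.0
G1 X18.0 Y8.0
G1 X6.0 Y8.0
G1 X6.0 Y27.0
G1 X0.0 Y27.0
G1 X0.0 Y0.0
M2 ; end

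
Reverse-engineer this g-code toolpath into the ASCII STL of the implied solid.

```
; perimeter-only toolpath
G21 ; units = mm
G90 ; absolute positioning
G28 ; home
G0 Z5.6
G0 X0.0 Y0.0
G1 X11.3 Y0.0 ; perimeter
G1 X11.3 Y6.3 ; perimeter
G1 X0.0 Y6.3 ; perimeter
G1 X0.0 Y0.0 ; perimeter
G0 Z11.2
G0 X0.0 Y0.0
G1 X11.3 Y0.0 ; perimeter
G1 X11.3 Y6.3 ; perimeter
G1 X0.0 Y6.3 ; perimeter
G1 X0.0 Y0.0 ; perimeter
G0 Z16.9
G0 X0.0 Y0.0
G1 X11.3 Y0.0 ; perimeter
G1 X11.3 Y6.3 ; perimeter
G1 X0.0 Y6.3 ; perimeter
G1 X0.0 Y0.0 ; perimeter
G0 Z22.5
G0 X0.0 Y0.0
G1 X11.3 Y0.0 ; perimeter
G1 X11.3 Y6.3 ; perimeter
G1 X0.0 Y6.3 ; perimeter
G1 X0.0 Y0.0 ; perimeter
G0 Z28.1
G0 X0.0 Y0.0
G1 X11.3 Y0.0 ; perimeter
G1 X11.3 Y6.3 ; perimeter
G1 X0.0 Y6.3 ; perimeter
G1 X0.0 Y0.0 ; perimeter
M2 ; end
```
solid part
  facet normal 0.0000 0.0000 -1.0000
    outer loop
      vertex 11.3 6.3 0.0
      vertex 11.3 0.0 0.0
      vertex 0.0 0.0 0.0
    endloop
  endfacet
  facet normal 0.0000 0.0000 -1.0000
    outer loop
      vertex 0.0 6.3 0.0
      vertex 11.3 6.3 0.0
      vertex 0.0 0.0 0.0
    endloop
  endfacet
  facet normal 0.0000 0.0000 1.0000
    outer loop
      vertex 0.0 0.0 28.1
      vertex 11.3 0.0 28.1
      vertex 11.3 6.3 28.1
    endloop
  endfacet
  facet normal 0.0000 0.0000 1.0000
    outer loop
      vertex 0.0 0.0 28.1
      vertex 11.3 6.3 28.1
      vertex 0.0 6.3 28.1
    endloop
  endfacet
  facet normal 0.0000 -1.0000 0.0000
    outer loop
      vertex 0.0 0.0 0.0
      vertex 11.3 0.0 0.0
      vertex 11.3 0.0 28.1
    endloop
  endfacet
  facet normal 0.0000 -1.0000 0.0000
    outer loop
      vertex 0.0 0.0 0.0
      vertex 11.3 0.0 28.1
      vertex 0.0 0.0 28.1
    endloop
  endfacet
  facet normal 0.0000 1.0000 0.0000
    outer loop
      vertex 11.3 6.3 28.1
      vertex 11.3 6.3 0.0
      vertex 0.0 6.3 0.0
    endloop
  endfacet
  facet normal 0.0000 1.0000 0.0000
    outer loop
      vertex 0.0 6.3 28.1
      vertex 11.3 6.3 28.1
      vertex 0.0 6.3 0.0
    endloop
  endfacet
  facet normal -1.0000 0.0000 0.0000
    outer loop
      vertex 0.0 6.3 28.1
      vertex 0.0 6.3 0.0
      vertex 0.0 0.0 0.0
    endloop
  endfacet
  facet normal -1.0000 0.0000 0.0000
    outer loop
      vertex 0.0 0.0 28.1
      vertex 0.0 6.3 28.1
      vertex 0.0 0.0 0.0
    endloop
  endfacet
  facet normal 1.0000 0.0000 0.0000
    outer loop
      vertex 11.3 0.0 0.0
      vertex 11.3 6.3 0.0
      vertex 11.3 6.3 28.1
    endloop
  endfacet
  facet normal 1.0000 0.0000 0.0000
    outer loop
      vertex 11.3 0.0 0.0
      vertex 11.3 6.3 28.1
      vertex 11.3 0.0 28.1
    endloop
  endfacet
endsolid part

The G0 Z moves step by Δz≈5.6 mm. Every layer's G1 loop is the same polygon, so the solid is a straight extrusion of it from z=0 to z≈28.1. Closing with flat bottom and top caps and triangulating gives 12 facets — a rectangular box, roughly 11.3 × 6.3 mm footprint and 28.1 mm tall.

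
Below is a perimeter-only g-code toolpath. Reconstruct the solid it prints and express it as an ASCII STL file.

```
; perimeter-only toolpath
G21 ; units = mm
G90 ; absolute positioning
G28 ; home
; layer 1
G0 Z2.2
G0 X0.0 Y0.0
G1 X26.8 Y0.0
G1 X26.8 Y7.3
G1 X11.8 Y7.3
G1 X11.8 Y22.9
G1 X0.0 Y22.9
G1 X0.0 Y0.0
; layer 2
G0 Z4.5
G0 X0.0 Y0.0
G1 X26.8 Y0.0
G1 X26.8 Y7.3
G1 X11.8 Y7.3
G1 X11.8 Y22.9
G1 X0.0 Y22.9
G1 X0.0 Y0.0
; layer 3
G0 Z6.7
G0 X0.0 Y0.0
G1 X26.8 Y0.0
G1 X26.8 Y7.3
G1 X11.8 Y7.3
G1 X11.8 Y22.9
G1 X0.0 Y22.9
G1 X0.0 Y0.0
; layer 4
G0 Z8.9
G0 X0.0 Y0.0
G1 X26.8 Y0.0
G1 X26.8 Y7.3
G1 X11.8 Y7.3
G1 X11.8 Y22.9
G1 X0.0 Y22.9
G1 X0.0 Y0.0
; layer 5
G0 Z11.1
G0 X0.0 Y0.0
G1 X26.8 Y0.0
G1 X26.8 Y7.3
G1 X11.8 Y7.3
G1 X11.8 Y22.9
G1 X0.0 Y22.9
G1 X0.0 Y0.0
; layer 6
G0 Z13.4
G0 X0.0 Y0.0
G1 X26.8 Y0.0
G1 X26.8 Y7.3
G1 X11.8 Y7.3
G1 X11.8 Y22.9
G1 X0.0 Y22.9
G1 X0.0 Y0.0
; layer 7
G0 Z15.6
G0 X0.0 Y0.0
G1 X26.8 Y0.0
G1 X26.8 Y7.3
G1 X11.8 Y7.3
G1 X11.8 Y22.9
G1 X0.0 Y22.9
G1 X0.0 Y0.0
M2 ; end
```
solid part
  facet normal 0.0000 0.0000 -1.0000
    outer loop
      vertex 26.8 7.3 0.0
      vertex 26.8 0.0 0.0
      vertex 0.0 0.0 0.0
    endloop
  endfacet
  facet normal 0.0000 0.0000 -1.0000
    outer loop
      vertex 11.8 7.3 0.0
      vertex 26.8 7.3 0.0
      vertex 0.0 0.0 0.0
    endloop
  endfacet
  facet normal 0.0000 0.0000 -1.0000
    outer loop
      vertex 11.8 22.9 0.0
      vertex 11.8 7.3 0.0
      vertex 0.0 0.0 0.0
    endloop
  endfacet
  facet normal 0.0000 0.0000 -1.0000
    outer loop
      vertex 0.0 22.9 0.0
      vertex 11.8 22.9 0.0
      vertex 0.0 0.0 0.0
    endloop
  endfacet
  facet normal 0.0000 0.0000 1.0000
    outer loop
      vertex 0.0 0.0 15.6
      vertex 26.8 0.0 15.6
      vertex 26.8 7.3 15.6
    endloop
  endfacet
  facet normal 0.0000 0.0000 1.0000
    outer loop
      vertex 0.0 0.0 15.6
      vertex 26.8 7.3 15.6
      vertex 11.8 7.3 15.6
    endloop
  endfacet
  facet normal 0.0000 0.0000 1.0000
    outer loop
      vertex 0.0 0.0 15.6
      vertex 11.8 7.3 15.6
      vertex 11.8 22.9 15.6
    endloop
  endfacet
  facet normal 0.0000 0.0000 1.0000
    outer loop
      vertex 0.0 0.0 15.6
      vertex 11.8 22.9 15.6
      vertex 0.0 22.9 15.6
    endloop
  endfacet
  facet normal 0.0000 -1.0000 0.0000
    outer loop
      vertex 0.0 0.0 0.0
      vertex 26.8 0.0 0.0
      vertex 26.8 0.0 15.6
    endloop
  endfacet
  facet normal 0.0000 -1.0000 0.0000
    outer loop
      vertex 0.0 0.0 0.0
      vertex 26.8 0.0 15.6
      vertex 0.0 0.0 15.6
    endloop
  endfacet
  facet normal 1.0000 0.0000 0.0000
    outer loop
      vertex 26.8 0.0 0.0
      vertex 26.8 7.3 0.0
      vertex 26.8 7.3 15.6
    endloop
  endfacet
  facet normal 1.0000 0.0000 0.0000
    outer loop
      vertex 26.8 0.0 0.0
      vertex 26.8 7.3 15.6
      vertex 26.8 0.0 15.6
    endloop
  endfacet
  facet normal 0.0000 1.0000 0.0000
    outer loop
      vertex 26.8 7.3 0.0
      vertex 11.8 7.3 0.0
      vertex 11.8 7.3 15.6
    endloop
  endfacet
  facet normal 0.0000 1.0000 0.0000
    outer loop
      vertex 26.8 7.3 0.0
      vertex 11.8 7.3 15.6
      vertex 26.8 7.3 15.6
    endloop
  endfacet
  facet normal 1.0000 0.0000 0.0000
    outer loop
      vertex 11.8 7.3 0.0
      vertex 11.8 22.9 0.0
      vertex 11.8 22.9 15.6
    endloop
  endfacet
  facet normal 1.0000 0.0000 0.0000
    outer loop
      vertex 11.8 7.3 0.0
      vertex 11.8 22.9 15.6
      vertex 11.8 7.3 15.6
    endloop
  endfacet
  facet normal 0.0000 1.0000 0.0000
    outer loop
      vertex 11.8 22.9 0.0
      vertex 0.0 22.9 0.0
      vertex 0.0 22.9 15.6
    endloop
  endfacet
  facet normal 0.0000 1.0000 0.0000
    outer loop
      vertex 11.8 22.9 0.0
      vertex 0.0 22.9 15.6
      vertex 11.8 22.9 15.6
    endloop
  endfacet
  facet normal -1.0000 0.0000 0.0000
    outer loop
      vertex 0.0 22.9 0.0
      vertex 0.0 0.0 0.0
      vertex 0.0 0.0 15.6
    endloop
  endfacet
  facet normal -1.0000 0.0000 0.0000
    outer loop
      vertex 0.0 22.9 0.0
      vertex 0.0 0.0 15.6
      vertex 0.0 22.9 15.6
    endloop
  endfacet
endsolid part

The G0 Z moves step by Δz≈2.2 mm. Every layer's G1 loop is the same polygon, so the solid is a straight extrusion of it from z=0 to z≈15.6. Closing with flat bottom and top caps and triangulating gives 20 facets — an L-shaped prism: outer 26.8 × 22.9 mm, arm thicknesses ≈ 7.3 mm (horizontal) and 11.8 mm (vertical), extruded 15.6 mm in z.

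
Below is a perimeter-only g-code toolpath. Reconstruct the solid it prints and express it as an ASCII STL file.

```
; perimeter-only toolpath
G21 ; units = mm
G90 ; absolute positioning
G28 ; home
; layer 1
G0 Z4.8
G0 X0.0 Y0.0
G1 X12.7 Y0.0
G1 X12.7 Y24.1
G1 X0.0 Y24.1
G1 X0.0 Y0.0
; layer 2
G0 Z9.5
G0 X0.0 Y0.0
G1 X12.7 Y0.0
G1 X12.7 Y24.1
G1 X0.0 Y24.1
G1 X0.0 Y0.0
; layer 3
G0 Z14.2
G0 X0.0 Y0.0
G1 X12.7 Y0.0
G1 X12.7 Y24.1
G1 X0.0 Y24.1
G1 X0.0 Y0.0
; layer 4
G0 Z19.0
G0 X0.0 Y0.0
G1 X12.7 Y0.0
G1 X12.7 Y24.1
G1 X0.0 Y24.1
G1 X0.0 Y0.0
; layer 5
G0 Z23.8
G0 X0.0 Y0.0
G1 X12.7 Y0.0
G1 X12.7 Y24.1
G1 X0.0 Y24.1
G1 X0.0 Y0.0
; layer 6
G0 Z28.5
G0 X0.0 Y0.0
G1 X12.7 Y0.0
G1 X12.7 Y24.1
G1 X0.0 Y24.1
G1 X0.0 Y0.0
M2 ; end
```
solid part
  facet normal 0.0000 0.0000 -1.0000
    outer loop
      vertex 12.7 24.1 0.0
      vertex 12.7 0.0 0.0
      vertex 0.0 0.0 0.0
    endloop
  endfacet
  facet normal 0.0000 0.0000 -1.0000
    outer loop
      vertex 0.0 24.1 0.0
      vertex 12.7 24.1 0.0
      vertex 0.0 0.0 0.0
    endloop
  endfacet
  facet normal 0.0000 0.0000 1.0000
    outer loop
      vertex 0.0 0.0 28.5
      vertex 12.7 0.0 28.5
      vertex 12.7 24.1 28.5
    endloop
  endfacet
  facet normal 0.0000 0.0000 1.0000
    outer loop
      vertex 0.0 0.0 28.5
      vertex 12.7 24.1 28.5
      vertex 0.0 24.1 28.5
    endloop
  endfacet
  facet normal 0.0000 -1.0000 0.0000
    outer loop
      vertex 0.0 0.0 0.0
      vertex 12.7 0.0 0.0
      vertex 12.7 0.0 28.5
    endloop
  endfacet
  facet normal 0.0000 -1.0000 0.0000
    outer loop
      vertex 0.0 0.0 0.0
      vertex 12.7 0.0 28.5
      vertex 0.0 0.0 28.5
    endloop
  endfacet
  facet normal 0.0000 1.0000 0.0000
    outer loop
      vertex 12.7 24.1 28.5
      vertex 12.7 24.1 0.0
      vertex 0.0 24.1 0.0
    endloop
  endfacet
  facet normal 0.0000 1.0000 0.0000
    outer loop
      vertex 0.0 24.1 28.5
      vertex 12.7 24.1 28.5
      vertex 0.0 24.1 0.0
    endloop
  endfacet
  facet normal -1.0000 0.0000 0.0000
    outer loop
      vertex 0.0 24.1 28.5
      vertex 0.0 24.1 0.0
      vertex 0.0 0.0 0.0
    endloop
  endfacet
  facet normal -1.0000 0.0000 0.0000
    outer loop
      vertex 0.0 0.0 28.5
      vertex 0.0 24.1 28.5
      vertex 0.0 0.0 0.0
    endloop
  endfacet
  facet normal 1.0000 0.0000 0.0000
    outer loop
      vertex 12.7 0.0 0.0
      vertex 12.7 24.1 0.0
      vertex 12.7 24.1 28.5
    endloop
  endfacet
  facet normal 1.0000 0.0000 0.0000
    outer loop
      vertex 12.7 0.0 0.0
      vertex 12.7 24.1 28.5
      vertex 12.7 0.0 28.5
    endloop
  endfacet
endsolid part

The G0 Z moves step by Δz≈4.8 mm. Every layer's G1 loop is the same polygon, so the solid is a straight extrusion of it from z=0 to z≈28.5. Closing with flat bottom and top caps and triangulating gives 12 facets — a rectangular box, roughly 12.7 × 24.1 mm footprint and 28.5 mm tall.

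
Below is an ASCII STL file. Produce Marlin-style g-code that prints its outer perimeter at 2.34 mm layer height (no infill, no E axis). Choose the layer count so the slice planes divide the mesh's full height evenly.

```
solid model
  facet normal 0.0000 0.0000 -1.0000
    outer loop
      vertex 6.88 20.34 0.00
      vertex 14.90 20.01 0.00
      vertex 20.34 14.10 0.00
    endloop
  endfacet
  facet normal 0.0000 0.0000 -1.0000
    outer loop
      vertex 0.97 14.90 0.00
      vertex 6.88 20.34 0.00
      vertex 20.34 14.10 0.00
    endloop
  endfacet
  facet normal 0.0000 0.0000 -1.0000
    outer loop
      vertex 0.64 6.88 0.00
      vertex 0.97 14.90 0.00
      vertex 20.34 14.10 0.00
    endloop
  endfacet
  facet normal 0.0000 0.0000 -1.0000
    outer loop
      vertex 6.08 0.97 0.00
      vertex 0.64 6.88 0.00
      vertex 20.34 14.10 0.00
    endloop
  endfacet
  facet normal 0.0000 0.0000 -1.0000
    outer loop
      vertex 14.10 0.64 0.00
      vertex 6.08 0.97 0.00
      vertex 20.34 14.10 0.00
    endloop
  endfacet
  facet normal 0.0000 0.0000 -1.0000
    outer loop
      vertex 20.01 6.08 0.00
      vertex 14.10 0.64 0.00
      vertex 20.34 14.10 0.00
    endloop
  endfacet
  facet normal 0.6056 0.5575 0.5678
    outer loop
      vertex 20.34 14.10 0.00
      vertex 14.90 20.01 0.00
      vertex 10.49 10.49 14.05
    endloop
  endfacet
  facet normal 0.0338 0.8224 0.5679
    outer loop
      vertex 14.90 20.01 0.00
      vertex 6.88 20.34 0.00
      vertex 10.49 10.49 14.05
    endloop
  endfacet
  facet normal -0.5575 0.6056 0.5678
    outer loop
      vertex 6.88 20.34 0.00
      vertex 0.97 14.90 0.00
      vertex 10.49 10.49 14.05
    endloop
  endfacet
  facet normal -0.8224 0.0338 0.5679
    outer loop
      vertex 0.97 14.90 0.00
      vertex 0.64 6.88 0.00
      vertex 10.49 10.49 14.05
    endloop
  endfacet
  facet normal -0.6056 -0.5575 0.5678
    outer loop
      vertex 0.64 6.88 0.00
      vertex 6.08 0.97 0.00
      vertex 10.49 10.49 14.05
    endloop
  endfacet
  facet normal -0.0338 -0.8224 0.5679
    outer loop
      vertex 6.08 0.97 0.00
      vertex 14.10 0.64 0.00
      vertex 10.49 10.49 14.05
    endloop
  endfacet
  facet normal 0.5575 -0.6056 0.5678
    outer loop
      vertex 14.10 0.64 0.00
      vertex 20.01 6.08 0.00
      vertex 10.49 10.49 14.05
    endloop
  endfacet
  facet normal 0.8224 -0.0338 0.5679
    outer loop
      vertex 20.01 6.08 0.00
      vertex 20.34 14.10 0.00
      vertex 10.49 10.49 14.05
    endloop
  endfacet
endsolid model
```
; perimeter-only toolpath
G21 ; units = mm
G90 ; absolute positioning
G28 ; home
; layer 1
G0 Z2.34
G0 X18.70 Y13.50
G1 X14.17 Y18.42
G1 X7.48 Y18.70
G1 X2.56 Y14.17
G1 X2.28 Y7.48
G1 X6.82 Y2.56
G1 X13.50 Y2.28
G1 X18.42 Y6.82
G1 X18.70 Y13.50
; layer 2
G0 Z4.68
G0 X17.06 Y12.90
G1 X13.43 Y16.84
G1 X8.08 Y17.06
G1 X4.14 Y13.43
G1 X3.92 Y8.08
G1 X7.55 Y4.14
G1 X12.90 Y3.92
G1 X16.84 Y7.55
G1 X17.06 Y12.90
; layer 3
G0 Z7.03
G0 X15.41 Y12.29
G1 X12.70 Y15.25
G1 X8.69 Y15.41
G1 X5.73 Y12.70
G1 X5.57 Y8.69
G1 X8.29 Y5.73
G1 X12.29 Y5.57
G1 X15.25 Y8.29
G1 X15.41 Y12.29
; layer 4
G0 Z9.37
G0 X13.77 Y11.69
G1 X11.96 Y13.66
G1 X9.29 Y13.77
G1 X7.32 Y11.96
G1 X7.21 Y9.29
G1 X9.02 Y7.32
G1 X11.69 Y7.21
G1 X13.66 Y9.02
G1 X13.77 Y11.69
; layer 5
G0 Z11.71
G0 X12.13 Y11.09
G1 X11.22 Y12.08
G1 X9.89 Y12.13
G1 X8.90 Y11.22
G1 X8.85 Y9.89
G1 X9.76 Y8.90
G1 X11.09 Y8.85
G1 X12.08 Y9.76
G1 X12.13 Y11.09
M2 ; end

The solid is a regular 8-sided pyramid, base circumscribed radius ≈ 10.5 mm, apex at z ≈ 14.1 mm. Slicing at Δz = 2.34 mm — 6 equal slices spanning the solid's height, so layer i sits at z = i·h/6 — gives 5 non-empty perimeters. Each is a 8-segment closed polygon; G0 lifts to the layer z and rapids to the start vertex, then G1 traces the edges. The cross-section shrinks linearly with z (the slice at the apex is degenerate and omitted).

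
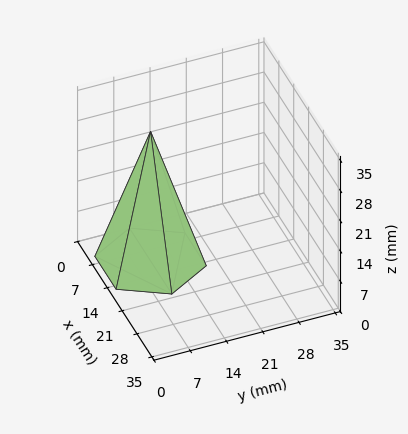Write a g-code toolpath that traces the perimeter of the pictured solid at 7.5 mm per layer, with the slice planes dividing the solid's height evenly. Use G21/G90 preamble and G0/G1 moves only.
Reading the render: the shape is a regular 6-sided pyramid, base circumscribed radius ≈ 10 mm, apex at z ≈ 30 mm (dimensions read to the nearest mm from the axis ticks). For the g-code, the solid's height is divided into equal slices at the stated Δz and each level perimeter traced with G1 moves after a G0 lift.

; perimeter-only toolpath
G21 ; units = mm
G90 ; absolute positioning
G28 ; home
; layer 1
G0 Z7.5
G0 X17.5 Y10.0
G1 X13.8 Y16.5
G1 X6.2 Y16.5
G1 X2.5 Y10.0
G1 X6.2 Y3.5
G1 X13.8 Y3.5
G1 X17.5 Y10.0
; layer 2
G0 Z15.0
G0 X15.0 Y10.0
G1 X12.5 Y14.3
G1 X7.5 Y14.3
G1 X5.0 Y10.0
G1 X7.5 Y5.7
G1 X12.5 Y5.7
G1 X15.0 Y10.0
; layer 3
G0 Z22.5
G0 X12.5 Y10.0
G1 X11.2 Y12.2
G1 X8.8 Y12.2
G1 X7.5 Y10.0
G1 X8.8 Y7.8
G1 X11.2 Y7.8
G1 X12.5 Y10.0
M2 ; end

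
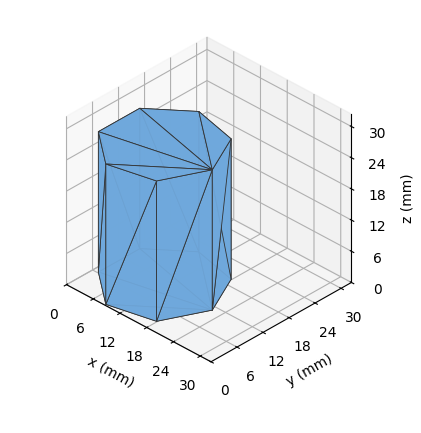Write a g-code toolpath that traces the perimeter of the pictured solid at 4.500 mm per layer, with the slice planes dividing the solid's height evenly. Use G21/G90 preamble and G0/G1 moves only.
Reading the render: the shape is a regular 7-sided prism (a cylinder approximated with 7 flat sides), circumscribed radius ≈ 11 mm, height ≈ 27 mm (dimensions read to the nearest mm from the axis ticks). For the g-code, the solid's height is divided into equal slices at the stated Δz and each level perimeter traced with G1 moves after a G0 lift.

; perimeter-only toolpath
G21 ; units = mm
G90 ; absolute positioning
G28 ; home
; layer 1
G0 Z4.500
G0 X22.000 Y11.000
G1 X17.858 Y19.600
G1 X8.552 Y21.724
G1 X1.089 Y15.773
G1 X1.089 Y6.227
G1 X8.552 Y0.276
G1 X17.858 Y2.400
G1 X22.000 Y11.000
; layer 2
G0 Z9.000
G0 X22.000 Y11.000
G1 X17.858 Y19.600
G1 X8.552 Y21.724
G1 X1.089 Y15.773
G1 X1.089 Y6.227
G1 X8.552 Y0.276
G1 X17.858 Y2.400
G1 X22.000 Y11.000
; layer 3
G0 Z13.500
G0 X22.000 Y11.000
G1 X17.858 Y19.600
G1 X8.552 Y21.724
G1 X1.089 Y15.773
G1 X1.089 Y6.227
G1 X8.552 Y0.276
G1 X17.858 Y2.400
G1 X22.000 Y11.000
; layer 4
G0 Z18.000
G0 X22.000 Y11.000
G1 X17.858 Y19.600
G1 X8.552 Y21.724
G1 X1.089 Y15.773
G1 X1.089 Y6.227
G1 X8.552 Y0.276
G1 X17.858 Y2.400
G1 X22.000 Y11.000
; layer 5
G0 Z22.500
G0 X22.000 Y11.000
G1 X17.858 Y19.600
G1 X8.552 Y21.724
G1 X1.089 Y15.773
G1 X1.089 Y6.227
G1 X8.552 Y0.276
G1 X17.858 Y2.400
G1 X22.000 Y11.000
; layer 6
G0 Z27.000
G0 X22.000 Y11.000
G1 X17.858 Y19.600
G1 X8.552 Y21.724
G1 X1.089 Y15.773
G1 X1.089 Y6.227
G1 X8.552 Y0.276
G1 X17.858 Y2.400
G1 X22.000 Y11.000
M2 ; end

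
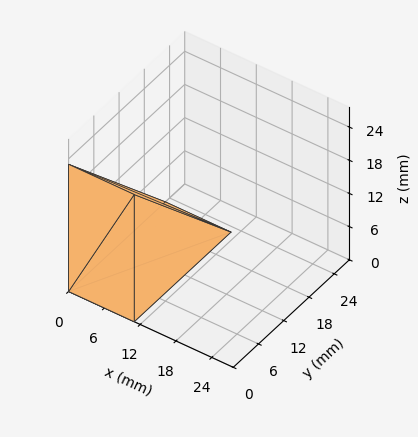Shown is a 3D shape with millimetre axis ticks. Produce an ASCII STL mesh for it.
Reading the render: the shape is a wedge (ramp): 11 × 23 mm base, rising to 23 mm along the y=0 edge and sloping linearly to z=0 at y=23 (dimensions read to the nearest mm from the axis ticks). For the STL, each face is triangulated and given an outward normal.

solid part
  facet normal 0.0000 0.0000 -1.0000
    outer loop
      vertex 11.000 23.000 0.000
      vertex 11.000 0.000 0.000
      vertex 0.000 0.000 0.000
    endloop
  endfacet
  facet normal 0.0000 0.0000 -1.0000
    outer loop
      vertex 0.000 23.000 0.000
      vertex 11.000 23.000 0.000
      vertex 0.000 0.000 0.000
    endloop
  endfacet
  facet normal 0.0000 -1.0000 0.0000
    outer loop
      vertex 0.000 0.000 0.000
      vertex 11.000 0.000 0.000
      vertex 11.000 0.000 23.000
    endloop
  endfacet
  facet normal 0.0000 -1.0000 0.0000
    outer loop
      vertex 0.000 0.000 0.000
      vertex 11.000 0.000 23.000
      vertex 0.000 0.000 23.000
    endloop
  endfacet
  facet normal 0.0000 0.7071 0.7071
    outer loop
      vertex 0.000 0.000 23.000
      vertex 11.000 0.000 23.000
      vertex 11.000 23.000 0.000
    endloop
  endfacet
  facet normal 0.0000 0.7071 0.7071
    outer loop
      vertex 0.000 0.000 23.000
      vertex 11.000 23.000 0.000
      vertex 0.000 23.000 0.000
    endloop
  endfacet
  facet normal -1.0000 0.0000 0.0000
    outer loop
      vertex 0.000 0.000 23.000
      vertex 0.000 23.000 0.000
      vertex 0.000 0.000 0.000
    endloop
  endfacet
  facet normal 1.0000 0.0000 0.0000
    outer loop
      vertex 11.000 0.000 0.000
      vertex 11.000 23.000 0.000
      vertex 11.000 0.000 23.000
    endloop
  endfacet
endsolid part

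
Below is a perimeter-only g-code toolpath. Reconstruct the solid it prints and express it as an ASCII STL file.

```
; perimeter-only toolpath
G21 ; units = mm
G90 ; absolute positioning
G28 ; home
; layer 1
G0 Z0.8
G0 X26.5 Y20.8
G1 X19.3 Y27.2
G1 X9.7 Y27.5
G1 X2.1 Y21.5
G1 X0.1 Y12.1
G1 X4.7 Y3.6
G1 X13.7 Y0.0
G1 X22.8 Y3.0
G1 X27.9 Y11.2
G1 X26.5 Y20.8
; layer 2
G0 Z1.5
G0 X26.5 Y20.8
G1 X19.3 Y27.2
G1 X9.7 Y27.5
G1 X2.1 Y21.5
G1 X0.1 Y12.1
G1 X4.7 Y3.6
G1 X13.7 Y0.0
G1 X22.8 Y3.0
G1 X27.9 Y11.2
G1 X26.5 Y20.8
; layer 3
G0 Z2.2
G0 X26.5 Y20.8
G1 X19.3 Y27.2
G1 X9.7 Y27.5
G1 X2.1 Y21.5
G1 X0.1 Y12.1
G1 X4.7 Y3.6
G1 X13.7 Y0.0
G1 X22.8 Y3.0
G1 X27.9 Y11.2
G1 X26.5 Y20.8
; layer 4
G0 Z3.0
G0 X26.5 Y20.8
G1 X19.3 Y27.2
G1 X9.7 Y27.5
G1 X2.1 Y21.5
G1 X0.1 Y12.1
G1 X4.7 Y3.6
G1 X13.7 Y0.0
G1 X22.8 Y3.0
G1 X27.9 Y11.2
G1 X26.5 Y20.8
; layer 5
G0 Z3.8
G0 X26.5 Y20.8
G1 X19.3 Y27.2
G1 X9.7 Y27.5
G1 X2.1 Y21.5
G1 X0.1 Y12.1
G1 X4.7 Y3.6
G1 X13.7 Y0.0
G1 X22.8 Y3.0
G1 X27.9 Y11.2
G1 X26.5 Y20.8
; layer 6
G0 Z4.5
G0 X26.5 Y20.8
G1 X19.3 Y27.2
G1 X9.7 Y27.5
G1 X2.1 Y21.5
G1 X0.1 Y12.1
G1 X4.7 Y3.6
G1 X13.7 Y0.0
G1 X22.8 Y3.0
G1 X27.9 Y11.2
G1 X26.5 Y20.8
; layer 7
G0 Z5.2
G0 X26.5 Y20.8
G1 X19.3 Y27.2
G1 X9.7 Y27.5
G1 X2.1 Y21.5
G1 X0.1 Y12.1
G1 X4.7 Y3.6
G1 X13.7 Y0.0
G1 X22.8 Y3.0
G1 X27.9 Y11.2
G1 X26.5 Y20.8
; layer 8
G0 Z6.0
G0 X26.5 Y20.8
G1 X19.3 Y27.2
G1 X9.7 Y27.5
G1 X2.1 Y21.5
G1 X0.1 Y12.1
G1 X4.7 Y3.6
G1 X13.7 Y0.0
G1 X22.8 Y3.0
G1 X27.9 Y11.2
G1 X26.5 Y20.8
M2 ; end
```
solid part
  facet normal 0.0000 0.0000 -1.0000
    outer loop
      vertex 9.7 27.5 0.0
      vertex 19.3 27.2 0.0
      vertex 26.5 20.8 0.0
    endloop
  endfacet
  facet normal 0.0000 0.0000 -1.0000
    outer loop
      vertex 2.1 21.5 0.0
      vertex 9.7 27.5 0.0
      vertex 26.5 20.8 0.0
    endloop
  endfacet
  facet normal 0.0000 0.0000 -1.0000
    outer loop
      vertex 0.1 12.1 0.0
      vertex 2.1 21.5 0.0
      vertex 26.5 20.8 0.0
    endloop
  endfacet
  facet normal 0.0000 0.0000 -1.0000
    outer loop
      vertex 4.7 3.6 0.0
      vertex 0.1 12.1 0.0
      vertex 26.5 20.8 0.0
    endloop
  endfacet
  facet normal 0.0000 0.0000 -1.0000
    outer loop
      vertex 13.7 0.0 0.0
      vertex 4.7 3.6 0.0
      vertex 26.5 20.8 0.0
    endloop
  endfacet
  facet normal 0.0000 0.0000 -1.0000
    outer loop
      vertex 22.8 3.0 0.0
      vertex 13.7 0.0 0.0
      vertex 26.5 20.8 0.0
    endloop
  endfacet
  facet normal 0.0000 0.0000 -1.0000
    outer loop
      vertex 27.9 11.2 0.0
      vertex 22.8 3.0 0.0
      vertex 26.5 20.8 0.0
    endloop
  endfacet
  facet normal 0.0000 0.0000 1.0000
    outer loop
      vertex 26.5 20.8 6.0
      vertex 19.3 27.2 6.0
      vertex 9.7 27.5 6.0
    endloop
  endfacet
  facet normal 0.0000 0.0000 1.0000
    outer loop
      vertex 26.5 20.8 6.0
      vertex 9.7 27.5 6.0
      vertex 2.1 21.5 6.0
    endloop
  endfacet
  facet normal 0.0000 0.0000 1.0000
    outer loop
      vertex 26.5 20.8 6.0
      vertex 2.1 21.5 6.0
      vertex 0.1 12.1 6.0
    endloop
  endfacet
  facet normal 0.0000 0.0000 1.0000
    outer loop
      vertex 26.5 20.8 6.0
      vertex 0.1 12.1 6.0
      vertex 4.7 3.6 6.0
    endloop
  endfacet
  facet normal 0.0000 0.0000 1.0000
    outer loop
      vertex 26.5 20.8 6.0
      vertex 4.7 3.6 6.0
      vertex 13.7 0.0 6.0
    endloop
  endfacet
  facet normal 0.0000 0.0000 1.0000
    outer loop
      vertex 26.5 20.8 6.0
      vertex 13.7 0.0 6.0
      vertex 22.8 3.0 6.0
    endloop
  endfacet
  facet normal 0.0000 0.0000 1.0000
    outer loop
      vertex 26.5 20.8 6.0
      vertex 22.8 3.0 6.0
      vertex 27.9 11.2 6.0
    endloop
  endfacet
  facet normal 0.6644 0.7474 0.0000
    outer loop
      vertex 26.5 20.8 0.0
      vertex 19.3 27.2 0.0
      vertex 19.3 27.2 6.0
    endloop
  endfacet
  facet normal 0.6644 0.7474 0.0000
    outer loop
      vertex 26.5 20.8 0.0
      vertex 19.3 27.2 6.0
      vertex 26.5 20.8 6.0
    endloop
  endfacet
  facet normal 0.0312 0.9995 0.0000
    outer loop
      vertex 19.3 27.2 0.0
      vertex 9.7 27.5 0.0
      vertex 9.7 27.5 6.0
    endloop
  endfacet
  facet normal 0.0312 0.9995 0.0000
    outer loop
      vertex 19.3 27.2 0.0
      vertex 9.7 27.5 6.0
      vertex 19.3 27.2 6.0
    endloop
  endfacet
  facet normal -0.6196 0.7849 0.0000
    outer loop
      vertex 9.7 27.5 0.0
      vertex 2.1 21.5 0.0
      vertex 2.1 21.5 6.0
    endloop
  endfacet
  facet normal -0.6196 0.7849 0.0000
    outer loop
      vertex 9.7 27.5 0.0
      vertex 2.1 21.5 6.0
      vertex 9.7 27.5 6.0
    endloop
  endfacet
  facet normal -0.9781 0.2081 0.0000
    outer loop
      vertex 2.1 21.5 0.0
      vertex 0.1 12.1 0.0
      vertex 0.1 12.1 6.0
    endloop
  endfacet
  facet normal -0.9781 0.2081 0.0000
    outer loop
      vertex 2.1 21.5 0.0
      vertex 0.1 12.1 6.0
      vertex 2.1 21.5 6.0
    endloop
  endfacet
  facet normal -0.8795 -0.4759 0.0000
    outer loop
      vertex 0.1 12.1 0.0
      vertex 4.7 3.6 0.0
      vertex 4.7 3.6 6.0
    endloop
  endfacet
  facet normal -0.8795 -0.4759 0.0000
    outer loop
      vertex 0.1 12.1 0.0
      vertex 4.7 3.6 6.0
      vertex 0.1 12.1 6.0
    endloop
  endfacet
  facet normal -0.3714 -0.9285 0.0000
    outer loop
      vertex 4.7 3.6 0.0
      vertex 13.7 0.0 0.0
      vertex 13.7 0.0 6.0
    endloop
  endfacet
  facet normal -0.3714 -0.9285 0.0000
    outer loop
      vertex 4.7 3.6 0.0
      vertex 13.7 0.0 6.0
      vertex 4.7 3.6 6.0
    endloop
  endfacet
  facet normal 0.3131 -0.9497 0.0000
    outer loop
      vertex 13.7 0.0 0.0
      vertex 22.8 3.0 0.0
      vertex 22.8 3.0 6.0
    endloop
  endfacet
  facet normal 0.3131 -0.9497 0.0000
    outer loop
      vertex 13.7 0.0 0.0
      vertex 22.8 3.0 6.0
      vertex 13.7 0.0 6.0
    endloop
  endfacet
  facet normal 0.8492 -0.5281 0.0000
    outer loop
      vertex 22.8 3.0 0.0
      vertex 27.9 11.2 0.0
      vertex 27.9 11.2 6.0
    endloop
  endfacet
  facet normal 0.8492 -0.5281 0.0000
    outer loop
      vertex 22.8 3.0 0.0
      vertex 27.9 11.2 6.0
      vertex 22.8 3.0 6.0
    endloop
  endfacet
  facet normal 0.9895 0.1443 0.0000
    outer loop
      vertex 27.9 11.2 0.0
      vertex 26.5 20.8 0.0
      vertex 26.5 20.8 6.0
    endloop
  endfacet
  facet normal 0.9895 0.1443 0.0000
    outer loop
      vertex 27.9 11.2 0.0
      vertex 26.5 20.8 6.0
      vertex 27.9 11.2 6.0
    endloop
  endfacet
endsolid part

The G0 Z moves step by Δz≈0.8 mm. Every layer's G1 loop is the same polygon, so the solid is a straight extrusion of it from z=0 to z≈6. Closing with flat bottom and top caps and triangulating gives 32 facets — a regular 9-sided prism (a cylinder approximated with 9 flat sides), circumscribed radius ≈ 14.1 mm, height ≈ 6 mm.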